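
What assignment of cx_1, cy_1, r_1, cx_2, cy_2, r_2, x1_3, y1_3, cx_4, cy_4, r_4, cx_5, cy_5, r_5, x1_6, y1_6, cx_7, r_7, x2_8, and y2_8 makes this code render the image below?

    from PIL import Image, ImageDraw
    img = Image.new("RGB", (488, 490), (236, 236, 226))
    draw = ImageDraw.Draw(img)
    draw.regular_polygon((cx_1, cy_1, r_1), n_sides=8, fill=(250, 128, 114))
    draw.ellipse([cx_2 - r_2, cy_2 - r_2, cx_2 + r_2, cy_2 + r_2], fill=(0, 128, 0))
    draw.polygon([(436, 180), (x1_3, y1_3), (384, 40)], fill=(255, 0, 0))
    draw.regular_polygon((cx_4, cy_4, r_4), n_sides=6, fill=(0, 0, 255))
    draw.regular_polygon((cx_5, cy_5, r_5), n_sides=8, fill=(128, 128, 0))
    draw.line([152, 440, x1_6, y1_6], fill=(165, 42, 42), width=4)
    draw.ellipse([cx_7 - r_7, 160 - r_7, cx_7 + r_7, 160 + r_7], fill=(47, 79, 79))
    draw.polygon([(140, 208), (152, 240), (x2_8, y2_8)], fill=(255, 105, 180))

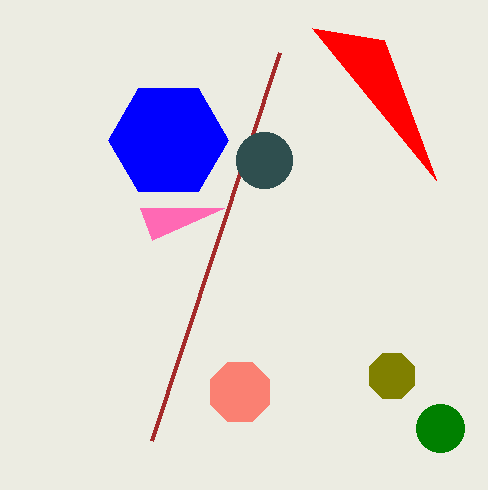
cx_1 = 240, cy_1 = 392, r_1 = 32, cx_2 = 440, cy_2 = 428, r_2 = 24, x1_3 = 312, y1_3 = 28, cx_4 = 168, cy_4 = 140, r_4 = 60, cx_5 = 392, cy_5 = 376, r_5 = 24, x1_6 = 280, y1_6 = 52, cx_7 = 264, r_7 = 28, x2_8 = 224, y2_8 = 208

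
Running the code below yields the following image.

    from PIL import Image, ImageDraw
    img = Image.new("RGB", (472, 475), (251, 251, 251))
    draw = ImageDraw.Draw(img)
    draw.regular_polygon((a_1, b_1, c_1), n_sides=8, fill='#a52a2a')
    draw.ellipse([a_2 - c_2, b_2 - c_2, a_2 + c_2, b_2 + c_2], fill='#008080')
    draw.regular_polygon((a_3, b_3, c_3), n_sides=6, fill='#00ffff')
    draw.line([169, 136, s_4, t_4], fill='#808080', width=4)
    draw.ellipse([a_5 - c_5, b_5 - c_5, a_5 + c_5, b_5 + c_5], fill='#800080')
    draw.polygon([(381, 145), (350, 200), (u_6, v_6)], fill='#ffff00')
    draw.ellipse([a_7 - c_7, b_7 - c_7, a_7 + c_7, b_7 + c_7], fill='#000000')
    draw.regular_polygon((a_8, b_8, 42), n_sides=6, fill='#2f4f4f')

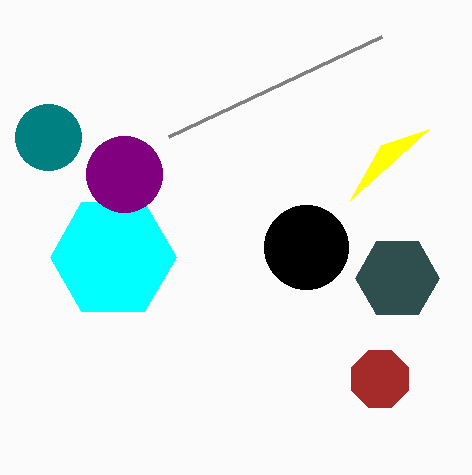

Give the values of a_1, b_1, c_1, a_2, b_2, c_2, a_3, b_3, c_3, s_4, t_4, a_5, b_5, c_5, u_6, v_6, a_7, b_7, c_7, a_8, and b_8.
a_1 = 380; b_1 = 379; c_1 = 31; a_2 = 48; b_2 = 137; c_2 = 33; a_3 = 113; b_3 = 257; c_3 = 63; s_4 = 382; t_4 = 36; a_5 = 124; b_5 = 174; c_5 = 38; u_6 = 429; v_6 = 129; a_7 = 306; b_7 = 247; c_7 = 42; a_8 = 397; b_8 = 278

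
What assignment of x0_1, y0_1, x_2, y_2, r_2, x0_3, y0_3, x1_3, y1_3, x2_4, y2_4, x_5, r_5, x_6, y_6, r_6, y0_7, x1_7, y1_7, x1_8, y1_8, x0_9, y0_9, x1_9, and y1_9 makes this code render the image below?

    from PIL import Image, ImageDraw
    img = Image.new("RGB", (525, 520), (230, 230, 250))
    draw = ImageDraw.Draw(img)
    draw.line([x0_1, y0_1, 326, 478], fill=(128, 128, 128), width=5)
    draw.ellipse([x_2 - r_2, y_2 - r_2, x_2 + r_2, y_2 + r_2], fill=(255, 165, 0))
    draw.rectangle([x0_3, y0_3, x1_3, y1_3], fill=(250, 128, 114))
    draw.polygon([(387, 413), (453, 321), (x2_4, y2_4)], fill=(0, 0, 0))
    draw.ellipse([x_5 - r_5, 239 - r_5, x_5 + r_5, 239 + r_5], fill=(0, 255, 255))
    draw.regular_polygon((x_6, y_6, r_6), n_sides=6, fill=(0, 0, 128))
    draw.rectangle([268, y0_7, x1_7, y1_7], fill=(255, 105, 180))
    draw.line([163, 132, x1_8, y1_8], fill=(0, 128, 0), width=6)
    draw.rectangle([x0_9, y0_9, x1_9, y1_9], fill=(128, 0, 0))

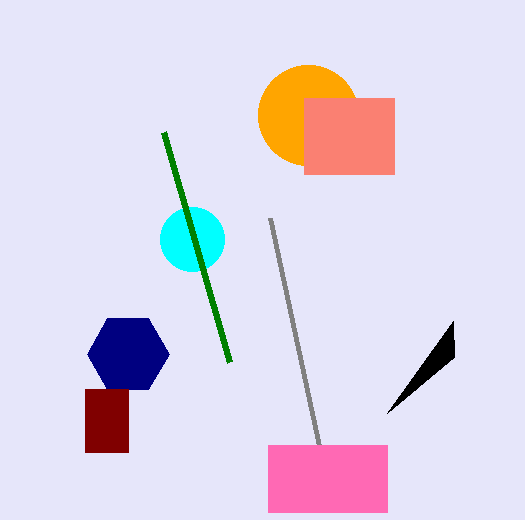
x0_1 = 270
y0_1 = 218
x_2 = 308
y_2 = 115
r_2 = 50
x0_3 = 304
y0_3 = 98
x1_3 = 394
y1_3 = 174
x2_4 = 454
y2_4 = 357
x_5 = 192
r_5 = 32
x_6 = 128
y_6 = 354
r_6 = 41
y0_7 = 445
x1_7 = 387
y1_7 = 512
x1_8 = 229
y1_8 = 362
x0_9 = 85
y0_9 = 389
x1_9 = 128
y1_9 = 452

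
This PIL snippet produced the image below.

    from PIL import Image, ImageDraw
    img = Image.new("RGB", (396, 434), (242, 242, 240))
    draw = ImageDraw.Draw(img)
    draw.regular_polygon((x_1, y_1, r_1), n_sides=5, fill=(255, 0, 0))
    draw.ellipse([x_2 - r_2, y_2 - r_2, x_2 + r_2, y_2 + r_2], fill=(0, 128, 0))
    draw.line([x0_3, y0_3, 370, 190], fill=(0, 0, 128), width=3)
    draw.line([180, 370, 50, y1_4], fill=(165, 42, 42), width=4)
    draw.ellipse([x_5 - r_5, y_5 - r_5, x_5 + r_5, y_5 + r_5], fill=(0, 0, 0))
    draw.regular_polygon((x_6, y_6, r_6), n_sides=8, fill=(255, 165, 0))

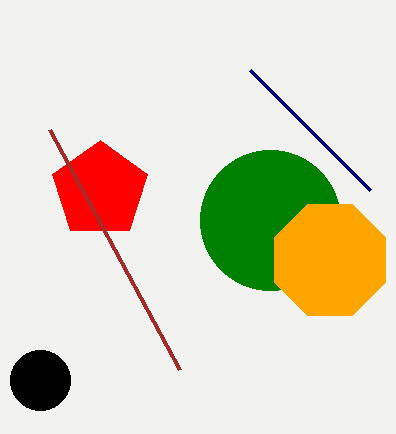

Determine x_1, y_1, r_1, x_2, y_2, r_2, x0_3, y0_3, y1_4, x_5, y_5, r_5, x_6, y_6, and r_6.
x_1 = 100
y_1 = 190
r_1 = 50
x_2 = 270
y_2 = 220
r_2 = 70
x0_3 = 250
y0_3 = 70
y1_4 = 130
x_5 = 40
y_5 = 380
r_5 = 30
x_6 = 330
y_6 = 260
r_6 = 60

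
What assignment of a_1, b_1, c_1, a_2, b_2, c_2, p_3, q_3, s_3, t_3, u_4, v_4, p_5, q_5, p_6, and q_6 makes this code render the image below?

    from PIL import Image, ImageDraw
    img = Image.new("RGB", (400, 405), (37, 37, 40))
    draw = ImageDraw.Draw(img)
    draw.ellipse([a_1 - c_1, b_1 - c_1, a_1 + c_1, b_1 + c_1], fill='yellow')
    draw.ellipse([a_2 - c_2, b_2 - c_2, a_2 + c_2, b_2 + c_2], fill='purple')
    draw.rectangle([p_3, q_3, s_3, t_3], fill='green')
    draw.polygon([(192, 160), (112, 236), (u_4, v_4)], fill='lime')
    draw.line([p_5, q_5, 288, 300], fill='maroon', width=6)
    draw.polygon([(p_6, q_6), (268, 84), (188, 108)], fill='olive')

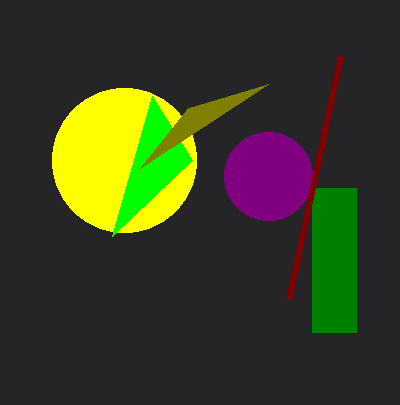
a_1 = 124, b_1 = 160, c_1 = 72, a_2 = 268, b_2 = 176, c_2 = 44, p_3 = 312, q_3 = 188, s_3 = 356, t_3 = 332, u_4 = 152, v_4 = 96, p_5 = 340, q_5 = 56, p_6 = 140, q_6 = 168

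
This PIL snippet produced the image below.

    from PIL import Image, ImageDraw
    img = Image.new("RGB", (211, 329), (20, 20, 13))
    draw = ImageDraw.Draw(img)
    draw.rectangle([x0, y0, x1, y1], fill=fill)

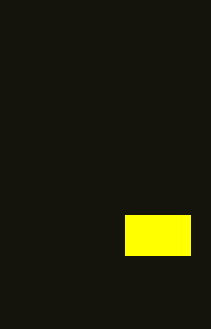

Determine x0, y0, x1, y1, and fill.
x0 = 125; y0 = 215; x1 = 190; y1 = 255; fill = 'yellow'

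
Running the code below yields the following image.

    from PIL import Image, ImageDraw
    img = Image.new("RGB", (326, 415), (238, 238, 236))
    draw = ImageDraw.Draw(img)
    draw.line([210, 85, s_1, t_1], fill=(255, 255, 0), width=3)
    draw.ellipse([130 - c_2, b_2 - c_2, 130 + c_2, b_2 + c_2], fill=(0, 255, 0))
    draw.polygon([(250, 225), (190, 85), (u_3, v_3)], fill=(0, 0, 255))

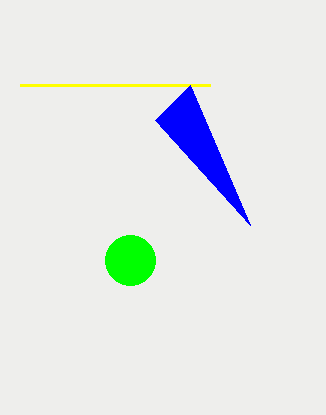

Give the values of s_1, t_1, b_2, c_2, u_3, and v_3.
s_1 = 20
t_1 = 85
b_2 = 260
c_2 = 25
u_3 = 155
v_3 = 120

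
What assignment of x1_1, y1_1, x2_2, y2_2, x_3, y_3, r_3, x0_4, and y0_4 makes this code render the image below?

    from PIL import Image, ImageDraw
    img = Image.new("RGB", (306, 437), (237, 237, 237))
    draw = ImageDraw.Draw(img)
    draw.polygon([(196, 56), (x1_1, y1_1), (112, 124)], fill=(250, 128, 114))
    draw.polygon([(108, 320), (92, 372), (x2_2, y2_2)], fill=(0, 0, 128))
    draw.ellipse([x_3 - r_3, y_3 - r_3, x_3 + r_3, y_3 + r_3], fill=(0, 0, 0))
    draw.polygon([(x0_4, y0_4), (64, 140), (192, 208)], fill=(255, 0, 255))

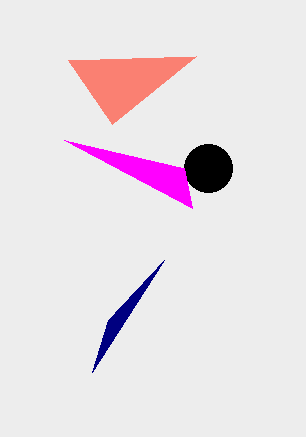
x1_1 = 68; y1_1 = 60; x2_2 = 164; y2_2 = 260; x_3 = 208; y_3 = 168; r_3 = 24; x0_4 = 184; y0_4 = 168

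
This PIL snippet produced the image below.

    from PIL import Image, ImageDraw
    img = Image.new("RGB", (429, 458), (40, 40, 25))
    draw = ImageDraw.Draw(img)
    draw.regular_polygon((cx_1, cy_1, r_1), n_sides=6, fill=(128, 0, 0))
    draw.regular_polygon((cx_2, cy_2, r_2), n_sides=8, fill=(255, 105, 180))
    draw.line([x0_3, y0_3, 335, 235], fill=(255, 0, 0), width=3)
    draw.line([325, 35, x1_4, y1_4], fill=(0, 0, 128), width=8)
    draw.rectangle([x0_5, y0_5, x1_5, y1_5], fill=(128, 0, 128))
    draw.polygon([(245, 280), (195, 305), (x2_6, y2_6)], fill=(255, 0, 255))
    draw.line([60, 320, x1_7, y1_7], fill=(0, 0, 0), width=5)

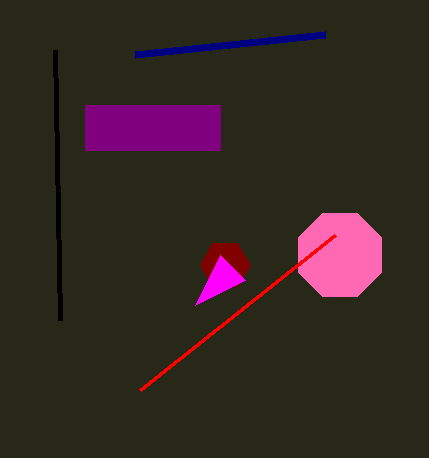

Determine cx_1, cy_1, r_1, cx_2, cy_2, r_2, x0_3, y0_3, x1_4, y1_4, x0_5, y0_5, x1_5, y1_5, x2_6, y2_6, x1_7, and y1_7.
cx_1 = 225
cy_1 = 265
r_1 = 25
cx_2 = 340
cy_2 = 255
r_2 = 45
x0_3 = 140
y0_3 = 390
x1_4 = 135
y1_4 = 55
x0_5 = 85
y0_5 = 105
x1_5 = 220
y1_5 = 150
x2_6 = 220
y2_6 = 255
x1_7 = 55
y1_7 = 50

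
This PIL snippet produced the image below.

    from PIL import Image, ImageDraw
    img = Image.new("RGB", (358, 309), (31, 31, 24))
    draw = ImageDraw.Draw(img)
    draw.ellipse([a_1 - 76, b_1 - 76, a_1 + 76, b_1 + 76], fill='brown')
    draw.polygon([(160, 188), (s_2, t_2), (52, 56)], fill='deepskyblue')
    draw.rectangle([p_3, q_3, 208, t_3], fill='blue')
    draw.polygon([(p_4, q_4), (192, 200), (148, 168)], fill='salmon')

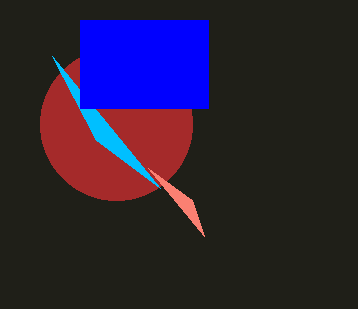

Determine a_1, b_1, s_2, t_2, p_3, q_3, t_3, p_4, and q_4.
a_1 = 116
b_1 = 124
s_2 = 96
t_2 = 140
p_3 = 80
q_3 = 20
t_3 = 108
p_4 = 204
q_4 = 236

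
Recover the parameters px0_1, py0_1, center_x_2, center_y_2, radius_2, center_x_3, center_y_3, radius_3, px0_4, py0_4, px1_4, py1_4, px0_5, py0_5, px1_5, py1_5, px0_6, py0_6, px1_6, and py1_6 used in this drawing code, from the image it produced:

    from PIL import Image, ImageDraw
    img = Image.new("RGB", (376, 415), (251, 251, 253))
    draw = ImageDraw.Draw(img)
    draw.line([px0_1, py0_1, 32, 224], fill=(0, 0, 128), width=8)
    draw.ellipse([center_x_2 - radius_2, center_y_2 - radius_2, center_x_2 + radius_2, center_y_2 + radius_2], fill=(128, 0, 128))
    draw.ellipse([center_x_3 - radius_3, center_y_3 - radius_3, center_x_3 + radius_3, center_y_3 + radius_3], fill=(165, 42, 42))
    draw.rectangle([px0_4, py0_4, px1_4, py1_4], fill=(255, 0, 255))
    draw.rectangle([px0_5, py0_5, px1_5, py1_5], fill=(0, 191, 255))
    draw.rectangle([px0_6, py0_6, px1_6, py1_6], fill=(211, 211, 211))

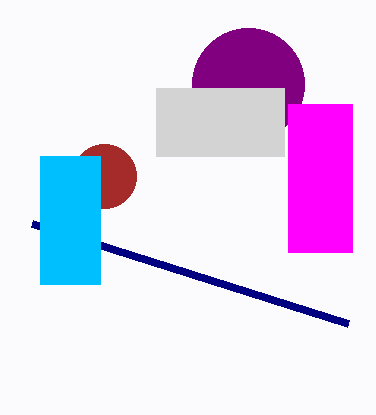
px0_1 = 348, py0_1 = 324, center_x_2 = 248, center_y_2 = 84, radius_2 = 56, center_x_3 = 104, center_y_3 = 176, radius_3 = 32, px0_4 = 288, py0_4 = 104, px1_4 = 352, py1_4 = 252, px0_5 = 40, py0_5 = 156, px1_5 = 100, py1_5 = 284, px0_6 = 156, py0_6 = 88, px1_6 = 284, py1_6 = 156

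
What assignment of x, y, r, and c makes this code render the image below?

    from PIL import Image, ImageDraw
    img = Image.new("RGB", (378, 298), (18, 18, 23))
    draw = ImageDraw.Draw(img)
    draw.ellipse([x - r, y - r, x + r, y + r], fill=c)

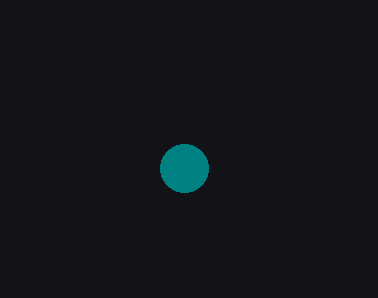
x = 184, y = 168, r = 24, c = 'teal'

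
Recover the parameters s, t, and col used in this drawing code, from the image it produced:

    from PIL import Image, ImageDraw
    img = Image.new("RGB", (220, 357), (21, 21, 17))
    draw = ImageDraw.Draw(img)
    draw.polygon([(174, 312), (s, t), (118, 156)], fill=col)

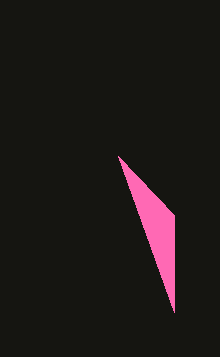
s = 174, t = 215, col = 'hotpink'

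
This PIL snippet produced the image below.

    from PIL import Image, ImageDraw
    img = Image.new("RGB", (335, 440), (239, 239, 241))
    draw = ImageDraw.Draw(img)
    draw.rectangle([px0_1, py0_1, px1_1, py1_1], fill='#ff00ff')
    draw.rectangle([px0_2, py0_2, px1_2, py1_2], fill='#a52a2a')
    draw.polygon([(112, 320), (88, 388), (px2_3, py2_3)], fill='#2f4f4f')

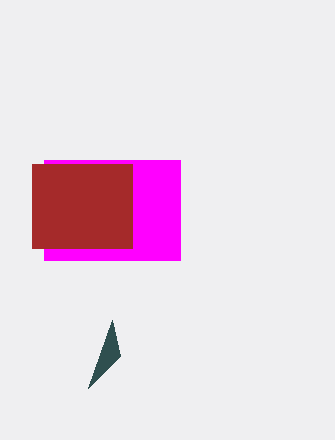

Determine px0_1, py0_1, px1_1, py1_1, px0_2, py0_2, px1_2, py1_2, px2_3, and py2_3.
px0_1 = 44, py0_1 = 160, px1_1 = 180, py1_1 = 260, px0_2 = 32, py0_2 = 164, px1_2 = 132, py1_2 = 248, px2_3 = 120, py2_3 = 356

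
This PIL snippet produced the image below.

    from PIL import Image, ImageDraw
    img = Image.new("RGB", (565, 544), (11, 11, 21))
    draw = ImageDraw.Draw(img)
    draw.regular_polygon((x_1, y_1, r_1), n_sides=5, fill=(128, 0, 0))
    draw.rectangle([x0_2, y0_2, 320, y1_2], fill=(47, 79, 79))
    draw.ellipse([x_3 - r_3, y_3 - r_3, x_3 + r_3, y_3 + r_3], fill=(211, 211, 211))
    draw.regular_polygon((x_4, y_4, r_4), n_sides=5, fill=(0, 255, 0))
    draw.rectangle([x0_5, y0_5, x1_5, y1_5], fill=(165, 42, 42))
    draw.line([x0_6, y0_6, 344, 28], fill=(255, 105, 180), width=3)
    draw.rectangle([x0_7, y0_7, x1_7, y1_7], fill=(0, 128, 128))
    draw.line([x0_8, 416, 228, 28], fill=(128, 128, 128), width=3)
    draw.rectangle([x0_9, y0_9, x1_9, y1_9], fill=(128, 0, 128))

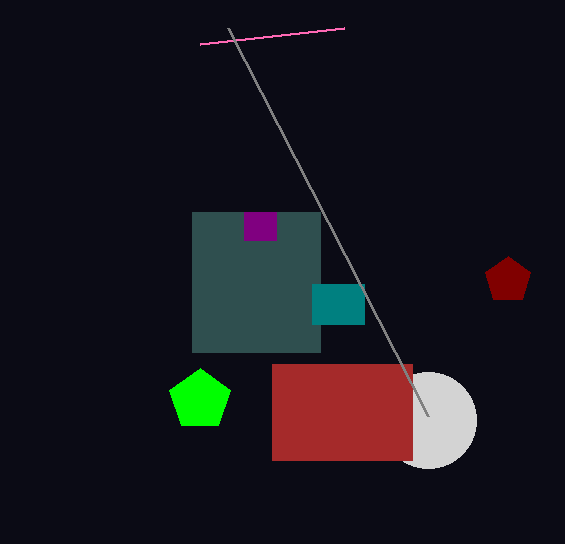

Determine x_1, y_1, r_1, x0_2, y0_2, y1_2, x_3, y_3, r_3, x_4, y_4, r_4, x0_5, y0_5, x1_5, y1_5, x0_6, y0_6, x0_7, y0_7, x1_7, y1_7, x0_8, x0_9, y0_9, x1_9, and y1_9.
x_1 = 508; y_1 = 280; r_1 = 24; x0_2 = 192; y0_2 = 212; y1_2 = 352; x_3 = 428; y_3 = 420; r_3 = 48; x_4 = 200; y_4 = 400; r_4 = 32; x0_5 = 272; y0_5 = 364; x1_5 = 412; y1_5 = 460; x0_6 = 200; y0_6 = 44; x0_7 = 312; y0_7 = 284; x1_7 = 364; y1_7 = 324; x0_8 = 428; x0_9 = 244; y0_9 = 212; x1_9 = 276; y1_9 = 240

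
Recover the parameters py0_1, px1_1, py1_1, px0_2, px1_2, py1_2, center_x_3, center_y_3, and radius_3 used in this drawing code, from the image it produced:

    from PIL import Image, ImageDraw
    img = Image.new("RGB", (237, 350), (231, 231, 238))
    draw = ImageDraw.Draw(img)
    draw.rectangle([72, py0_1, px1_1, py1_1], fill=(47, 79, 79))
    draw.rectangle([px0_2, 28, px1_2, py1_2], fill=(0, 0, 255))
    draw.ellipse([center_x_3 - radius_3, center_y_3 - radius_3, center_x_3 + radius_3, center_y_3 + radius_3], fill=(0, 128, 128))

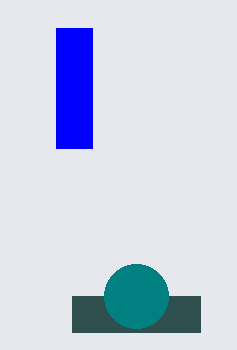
py0_1 = 296, px1_1 = 200, py1_1 = 332, px0_2 = 56, px1_2 = 92, py1_2 = 148, center_x_3 = 136, center_y_3 = 296, radius_3 = 32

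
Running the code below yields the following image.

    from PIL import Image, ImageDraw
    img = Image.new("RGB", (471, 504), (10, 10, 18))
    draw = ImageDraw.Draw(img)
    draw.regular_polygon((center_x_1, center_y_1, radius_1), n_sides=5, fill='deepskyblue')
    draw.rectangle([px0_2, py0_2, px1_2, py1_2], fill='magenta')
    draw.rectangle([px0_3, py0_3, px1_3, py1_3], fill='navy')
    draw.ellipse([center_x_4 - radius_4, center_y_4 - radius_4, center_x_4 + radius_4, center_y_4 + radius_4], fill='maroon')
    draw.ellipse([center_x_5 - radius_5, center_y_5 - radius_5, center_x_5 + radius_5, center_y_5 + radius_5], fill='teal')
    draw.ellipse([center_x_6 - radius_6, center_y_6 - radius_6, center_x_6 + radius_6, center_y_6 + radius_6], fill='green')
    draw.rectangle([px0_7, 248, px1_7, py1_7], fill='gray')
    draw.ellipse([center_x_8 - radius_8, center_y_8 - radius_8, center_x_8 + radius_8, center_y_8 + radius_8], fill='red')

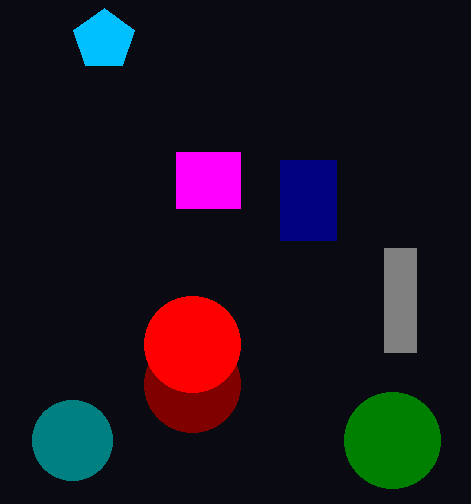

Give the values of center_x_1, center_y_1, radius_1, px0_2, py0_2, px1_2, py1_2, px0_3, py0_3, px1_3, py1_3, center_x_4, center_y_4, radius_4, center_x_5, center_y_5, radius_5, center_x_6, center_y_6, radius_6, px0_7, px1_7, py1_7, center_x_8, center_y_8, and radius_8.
center_x_1 = 104
center_y_1 = 40
radius_1 = 32
px0_2 = 176
py0_2 = 152
px1_2 = 240
py1_2 = 208
px0_3 = 280
py0_3 = 160
px1_3 = 336
py1_3 = 240
center_x_4 = 192
center_y_4 = 384
radius_4 = 48
center_x_5 = 72
center_y_5 = 440
radius_5 = 40
center_x_6 = 392
center_y_6 = 440
radius_6 = 48
px0_7 = 384
px1_7 = 416
py1_7 = 352
center_x_8 = 192
center_y_8 = 344
radius_8 = 48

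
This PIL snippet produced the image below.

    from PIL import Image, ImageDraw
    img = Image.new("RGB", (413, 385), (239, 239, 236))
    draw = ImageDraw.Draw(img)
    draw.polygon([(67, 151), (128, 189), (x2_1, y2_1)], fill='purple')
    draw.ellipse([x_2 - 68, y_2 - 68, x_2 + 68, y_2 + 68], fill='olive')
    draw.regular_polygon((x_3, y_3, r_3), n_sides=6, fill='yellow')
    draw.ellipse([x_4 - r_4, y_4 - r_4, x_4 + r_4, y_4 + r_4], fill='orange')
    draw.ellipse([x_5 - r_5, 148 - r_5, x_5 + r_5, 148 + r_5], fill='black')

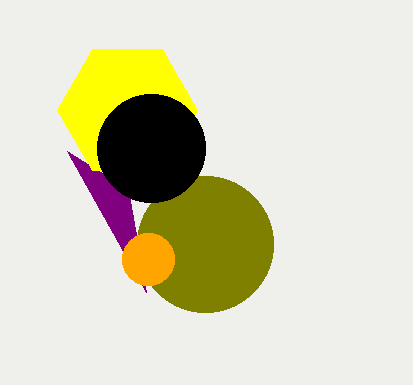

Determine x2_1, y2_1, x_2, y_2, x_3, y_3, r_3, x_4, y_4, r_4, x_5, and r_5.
x2_1 = 146
y2_1 = 292
x_2 = 205
y_2 = 244
x_3 = 127
y_3 = 110
r_3 = 70
x_4 = 148
y_4 = 259
r_4 = 26
x_5 = 151
r_5 = 54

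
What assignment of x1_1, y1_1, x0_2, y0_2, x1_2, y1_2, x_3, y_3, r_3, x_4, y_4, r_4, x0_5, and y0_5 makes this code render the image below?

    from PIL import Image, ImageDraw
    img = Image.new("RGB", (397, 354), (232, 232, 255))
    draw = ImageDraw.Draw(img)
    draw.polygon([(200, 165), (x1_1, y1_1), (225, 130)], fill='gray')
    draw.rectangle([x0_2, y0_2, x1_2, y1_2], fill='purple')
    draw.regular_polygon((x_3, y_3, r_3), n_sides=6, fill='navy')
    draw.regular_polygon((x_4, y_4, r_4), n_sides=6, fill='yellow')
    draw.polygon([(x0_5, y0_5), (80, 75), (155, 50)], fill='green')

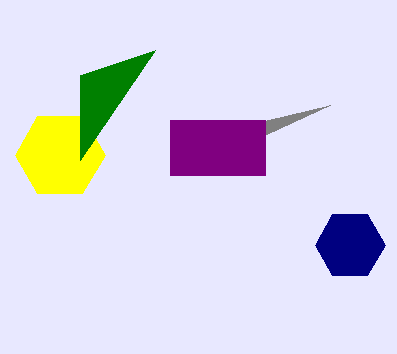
x1_1 = 330; y1_1 = 105; x0_2 = 170; y0_2 = 120; x1_2 = 265; y1_2 = 175; x_3 = 350; y_3 = 245; r_3 = 35; x_4 = 60; y_4 = 155; r_4 = 45; x0_5 = 80; y0_5 = 160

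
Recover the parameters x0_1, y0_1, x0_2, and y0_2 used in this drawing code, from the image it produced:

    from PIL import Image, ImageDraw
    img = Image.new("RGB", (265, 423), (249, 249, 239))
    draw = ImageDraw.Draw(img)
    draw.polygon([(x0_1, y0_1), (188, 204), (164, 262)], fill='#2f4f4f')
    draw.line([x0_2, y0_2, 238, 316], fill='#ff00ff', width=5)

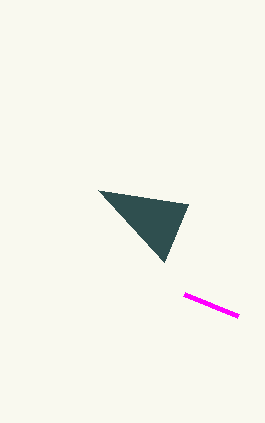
x0_1 = 98; y0_1 = 190; x0_2 = 184; y0_2 = 294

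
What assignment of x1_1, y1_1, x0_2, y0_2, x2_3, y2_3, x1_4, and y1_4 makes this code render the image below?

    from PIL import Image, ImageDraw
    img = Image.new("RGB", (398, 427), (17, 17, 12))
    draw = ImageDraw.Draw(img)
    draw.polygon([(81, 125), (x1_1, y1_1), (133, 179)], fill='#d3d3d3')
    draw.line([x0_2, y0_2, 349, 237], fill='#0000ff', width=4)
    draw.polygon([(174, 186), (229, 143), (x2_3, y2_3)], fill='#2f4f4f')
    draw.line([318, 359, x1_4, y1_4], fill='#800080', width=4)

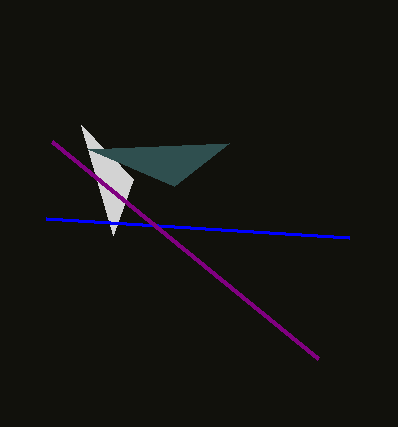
x1_1 = 113, y1_1 = 235, x0_2 = 46, y0_2 = 218, x2_3 = 88, y2_3 = 149, x1_4 = 52, y1_4 = 142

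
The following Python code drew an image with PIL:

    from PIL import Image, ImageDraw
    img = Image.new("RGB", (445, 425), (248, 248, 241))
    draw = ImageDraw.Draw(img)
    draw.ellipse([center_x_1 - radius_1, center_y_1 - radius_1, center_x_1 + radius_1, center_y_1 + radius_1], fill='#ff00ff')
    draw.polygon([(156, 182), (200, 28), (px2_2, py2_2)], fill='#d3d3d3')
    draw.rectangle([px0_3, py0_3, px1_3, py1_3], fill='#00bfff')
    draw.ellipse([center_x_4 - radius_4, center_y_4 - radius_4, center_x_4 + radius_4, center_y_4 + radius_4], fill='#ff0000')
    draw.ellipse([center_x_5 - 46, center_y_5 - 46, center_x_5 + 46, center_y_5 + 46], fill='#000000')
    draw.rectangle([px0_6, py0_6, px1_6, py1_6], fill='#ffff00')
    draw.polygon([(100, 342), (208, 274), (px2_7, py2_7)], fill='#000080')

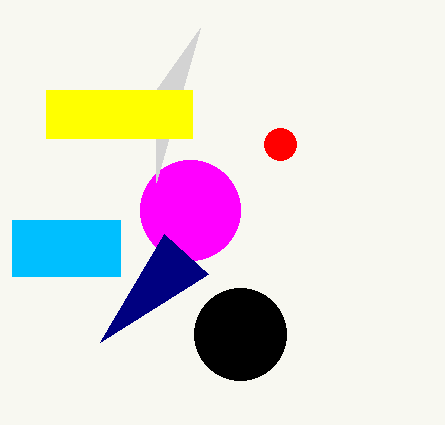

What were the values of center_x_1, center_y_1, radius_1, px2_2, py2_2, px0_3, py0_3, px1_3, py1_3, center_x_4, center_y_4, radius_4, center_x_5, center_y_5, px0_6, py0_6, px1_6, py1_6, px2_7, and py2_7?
center_x_1 = 190, center_y_1 = 210, radius_1 = 50, px2_2 = 156, py2_2 = 90, px0_3 = 12, py0_3 = 220, px1_3 = 120, py1_3 = 276, center_x_4 = 280, center_y_4 = 144, radius_4 = 16, center_x_5 = 240, center_y_5 = 334, px0_6 = 46, py0_6 = 90, px1_6 = 192, py1_6 = 138, px2_7 = 164, py2_7 = 234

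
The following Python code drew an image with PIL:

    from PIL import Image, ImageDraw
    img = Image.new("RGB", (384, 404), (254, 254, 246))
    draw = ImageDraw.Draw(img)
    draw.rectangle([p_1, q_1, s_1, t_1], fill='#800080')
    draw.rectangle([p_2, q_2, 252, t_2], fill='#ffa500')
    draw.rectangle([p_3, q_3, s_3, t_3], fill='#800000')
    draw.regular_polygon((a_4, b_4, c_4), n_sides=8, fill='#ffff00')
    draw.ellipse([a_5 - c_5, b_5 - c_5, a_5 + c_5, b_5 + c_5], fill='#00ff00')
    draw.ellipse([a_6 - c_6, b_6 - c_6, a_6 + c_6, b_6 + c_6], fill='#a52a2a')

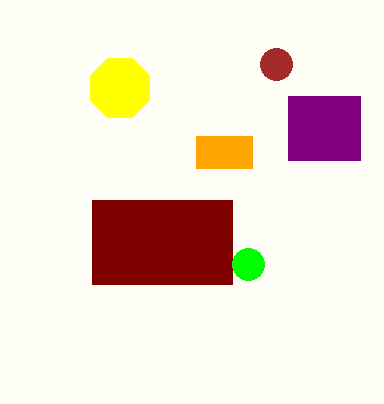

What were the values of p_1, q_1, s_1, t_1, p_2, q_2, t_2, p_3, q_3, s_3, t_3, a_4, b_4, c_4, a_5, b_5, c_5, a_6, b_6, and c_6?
p_1 = 288, q_1 = 96, s_1 = 360, t_1 = 160, p_2 = 196, q_2 = 136, t_2 = 168, p_3 = 92, q_3 = 200, s_3 = 232, t_3 = 284, a_4 = 120, b_4 = 88, c_4 = 32, a_5 = 248, b_5 = 264, c_5 = 16, a_6 = 276, b_6 = 64, c_6 = 16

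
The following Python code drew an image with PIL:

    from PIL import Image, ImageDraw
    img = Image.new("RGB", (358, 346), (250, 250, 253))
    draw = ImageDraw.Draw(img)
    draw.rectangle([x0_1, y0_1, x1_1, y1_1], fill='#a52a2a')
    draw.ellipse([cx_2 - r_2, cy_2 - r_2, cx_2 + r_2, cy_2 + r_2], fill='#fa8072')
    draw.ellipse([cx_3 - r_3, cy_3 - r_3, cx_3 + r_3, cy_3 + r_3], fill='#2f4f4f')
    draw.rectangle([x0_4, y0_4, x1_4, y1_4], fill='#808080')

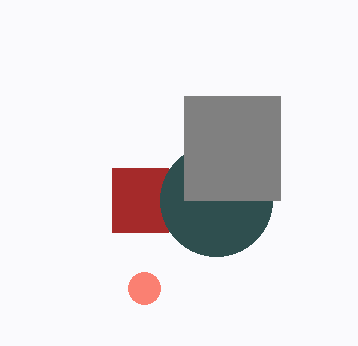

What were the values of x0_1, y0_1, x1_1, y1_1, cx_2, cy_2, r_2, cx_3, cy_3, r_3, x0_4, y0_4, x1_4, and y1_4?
x0_1 = 112; y0_1 = 168; x1_1 = 168; y1_1 = 232; cx_2 = 144; cy_2 = 288; r_2 = 16; cx_3 = 216; cy_3 = 200; r_3 = 56; x0_4 = 184; y0_4 = 96; x1_4 = 280; y1_4 = 200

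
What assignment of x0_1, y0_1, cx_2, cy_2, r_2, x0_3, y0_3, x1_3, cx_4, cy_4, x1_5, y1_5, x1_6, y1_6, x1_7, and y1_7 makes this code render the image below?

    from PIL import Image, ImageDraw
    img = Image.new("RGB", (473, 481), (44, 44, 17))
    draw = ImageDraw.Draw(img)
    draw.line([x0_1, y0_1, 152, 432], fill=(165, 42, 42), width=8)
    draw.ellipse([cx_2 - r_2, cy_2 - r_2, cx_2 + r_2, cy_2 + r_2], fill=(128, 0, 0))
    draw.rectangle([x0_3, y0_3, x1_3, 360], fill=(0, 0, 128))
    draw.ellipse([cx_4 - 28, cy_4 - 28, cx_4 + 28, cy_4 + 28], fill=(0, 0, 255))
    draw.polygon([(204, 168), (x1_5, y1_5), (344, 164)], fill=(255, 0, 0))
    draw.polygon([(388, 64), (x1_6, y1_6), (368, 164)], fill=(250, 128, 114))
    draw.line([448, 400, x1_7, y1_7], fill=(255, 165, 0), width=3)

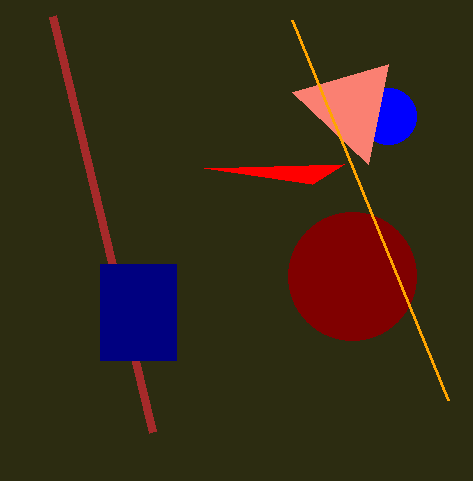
x0_1 = 52, y0_1 = 16, cx_2 = 352, cy_2 = 276, r_2 = 64, x0_3 = 100, y0_3 = 264, x1_3 = 176, cx_4 = 388, cy_4 = 116, x1_5 = 312, y1_5 = 184, x1_6 = 292, y1_6 = 92, x1_7 = 292, y1_7 = 20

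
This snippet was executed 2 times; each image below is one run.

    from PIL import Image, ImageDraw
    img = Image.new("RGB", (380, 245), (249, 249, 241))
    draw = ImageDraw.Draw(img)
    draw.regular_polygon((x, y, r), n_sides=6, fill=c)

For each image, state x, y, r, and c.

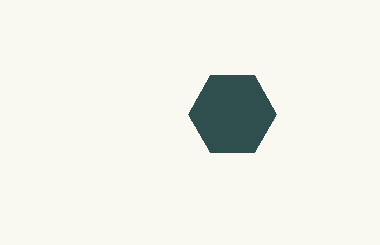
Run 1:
x = 232
y = 114
r = 44
c = 'darkslategray'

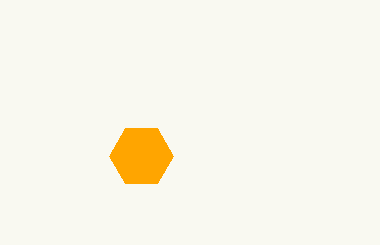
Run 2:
x = 141
y = 156
r = 32
c = 'orange'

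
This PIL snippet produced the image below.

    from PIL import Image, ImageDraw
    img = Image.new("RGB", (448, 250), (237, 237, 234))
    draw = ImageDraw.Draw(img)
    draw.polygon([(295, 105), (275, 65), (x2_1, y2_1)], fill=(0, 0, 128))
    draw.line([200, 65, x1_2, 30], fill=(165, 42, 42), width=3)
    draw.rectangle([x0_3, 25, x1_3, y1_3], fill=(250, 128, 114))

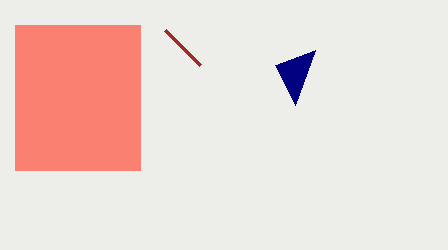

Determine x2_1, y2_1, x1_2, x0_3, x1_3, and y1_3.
x2_1 = 315; y2_1 = 50; x1_2 = 165; x0_3 = 15; x1_3 = 140; y1_3 = 170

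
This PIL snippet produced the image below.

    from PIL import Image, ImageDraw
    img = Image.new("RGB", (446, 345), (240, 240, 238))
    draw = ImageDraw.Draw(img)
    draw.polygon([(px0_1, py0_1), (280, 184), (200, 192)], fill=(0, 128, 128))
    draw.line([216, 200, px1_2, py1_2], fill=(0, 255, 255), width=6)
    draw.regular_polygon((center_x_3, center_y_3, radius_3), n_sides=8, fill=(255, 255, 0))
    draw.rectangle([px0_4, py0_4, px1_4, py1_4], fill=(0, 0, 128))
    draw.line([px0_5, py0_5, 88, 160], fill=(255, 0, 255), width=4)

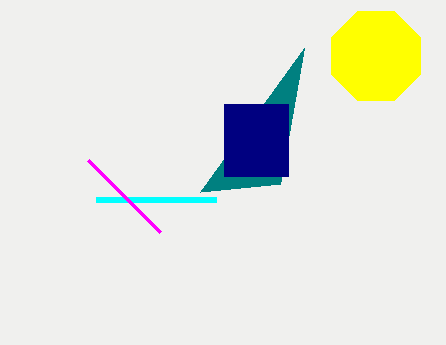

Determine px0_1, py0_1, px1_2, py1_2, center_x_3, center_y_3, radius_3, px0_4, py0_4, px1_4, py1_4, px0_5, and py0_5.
px0_1 = 304
py0_1 = 48
px1_2 = 96
py1_2 = 200
center_x_3 = 376
center_y_3 = 56
radius_3 = 48
px0_4 = 224
py0_4 = 104
px1_4 = 288
py1_4 = 176
px0_5 = 160
py0_5 = 232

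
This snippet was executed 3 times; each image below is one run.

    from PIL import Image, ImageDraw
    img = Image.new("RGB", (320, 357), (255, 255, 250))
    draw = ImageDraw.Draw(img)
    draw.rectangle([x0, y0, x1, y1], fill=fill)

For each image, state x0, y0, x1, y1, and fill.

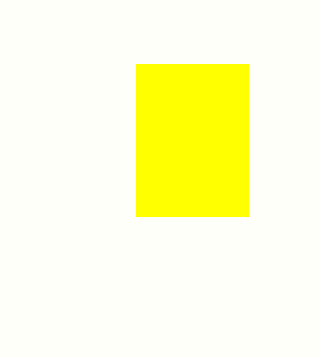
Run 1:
x0 = 136
y0 = 64
x1 = 248
y1 = 216
fill = 'yellow'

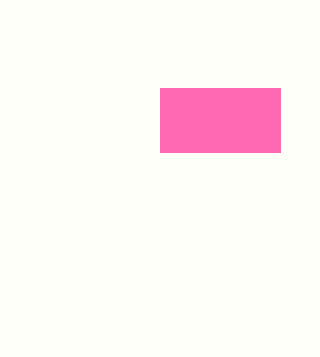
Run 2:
x0 = 160
y0 = 88
x1 = 280
y1 = 152
fill = 'hotpink'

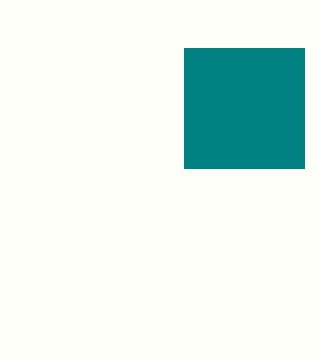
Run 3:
x0 = 184; y0 = 48; x1 = 304; y1 = 168; fill = 'teal'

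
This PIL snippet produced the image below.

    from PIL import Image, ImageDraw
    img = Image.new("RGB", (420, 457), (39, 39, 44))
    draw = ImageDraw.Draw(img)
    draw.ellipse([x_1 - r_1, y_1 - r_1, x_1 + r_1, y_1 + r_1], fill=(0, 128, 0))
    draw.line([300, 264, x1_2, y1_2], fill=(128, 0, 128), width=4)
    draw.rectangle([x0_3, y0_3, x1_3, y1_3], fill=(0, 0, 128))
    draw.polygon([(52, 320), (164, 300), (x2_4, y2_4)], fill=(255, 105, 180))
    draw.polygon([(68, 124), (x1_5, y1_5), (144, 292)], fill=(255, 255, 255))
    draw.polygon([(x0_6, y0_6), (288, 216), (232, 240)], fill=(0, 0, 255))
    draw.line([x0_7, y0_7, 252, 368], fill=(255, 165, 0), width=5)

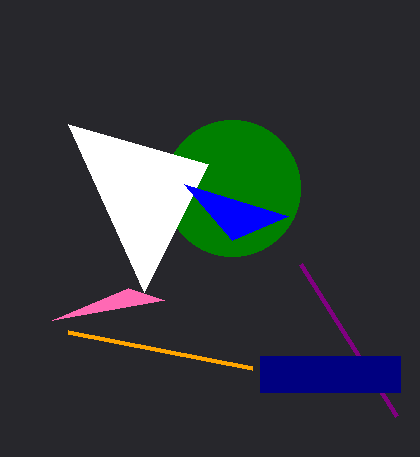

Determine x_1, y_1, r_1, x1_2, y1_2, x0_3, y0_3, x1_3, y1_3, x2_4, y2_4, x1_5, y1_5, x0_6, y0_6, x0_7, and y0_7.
x_1 = 232, y_1 = 188, r_1 = 68, x1_2 = 396, y1_2 = 416, x0_3 = 260, y0_3 = 356, x1_3 = 400, y1_3 = 392, x2_4 = 128, y2_4 = 288, x1_5 = 208, y1_5 = 164, x0_6 = 184, y0_6 = 184, x0_7 = 68, y0_7 = 332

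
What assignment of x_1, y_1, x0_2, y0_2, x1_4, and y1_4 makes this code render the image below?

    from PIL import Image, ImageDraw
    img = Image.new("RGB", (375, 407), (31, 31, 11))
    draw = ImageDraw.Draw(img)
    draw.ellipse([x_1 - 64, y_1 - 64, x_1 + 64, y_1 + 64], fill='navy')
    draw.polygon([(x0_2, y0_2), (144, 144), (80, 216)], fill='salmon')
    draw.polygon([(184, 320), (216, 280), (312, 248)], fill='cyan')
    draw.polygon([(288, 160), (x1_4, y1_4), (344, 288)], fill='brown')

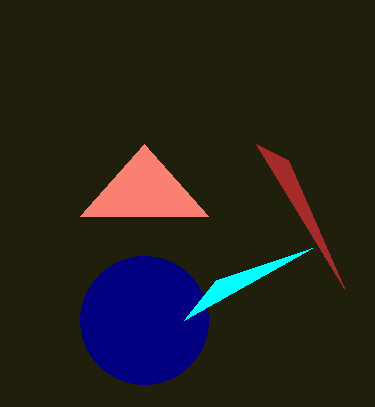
x_1 = 144; y_1 = 320; x0_2 = 208; y0_2 = 216; x1_4 = 256; y1_4 = 144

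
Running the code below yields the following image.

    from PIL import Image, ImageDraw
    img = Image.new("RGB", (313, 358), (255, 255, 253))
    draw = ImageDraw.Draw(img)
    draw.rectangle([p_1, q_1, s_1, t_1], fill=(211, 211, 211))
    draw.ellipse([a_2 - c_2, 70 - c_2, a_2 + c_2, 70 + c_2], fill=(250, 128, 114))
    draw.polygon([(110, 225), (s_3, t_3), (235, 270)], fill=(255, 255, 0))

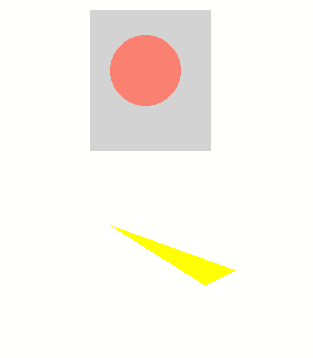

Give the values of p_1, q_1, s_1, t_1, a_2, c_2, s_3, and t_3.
p_1 = 90; q_1 = 10; s_1 = 210; t_1 = 150; a_2 = 145; c_2 = 35; s_3 = 205; t_3 = 285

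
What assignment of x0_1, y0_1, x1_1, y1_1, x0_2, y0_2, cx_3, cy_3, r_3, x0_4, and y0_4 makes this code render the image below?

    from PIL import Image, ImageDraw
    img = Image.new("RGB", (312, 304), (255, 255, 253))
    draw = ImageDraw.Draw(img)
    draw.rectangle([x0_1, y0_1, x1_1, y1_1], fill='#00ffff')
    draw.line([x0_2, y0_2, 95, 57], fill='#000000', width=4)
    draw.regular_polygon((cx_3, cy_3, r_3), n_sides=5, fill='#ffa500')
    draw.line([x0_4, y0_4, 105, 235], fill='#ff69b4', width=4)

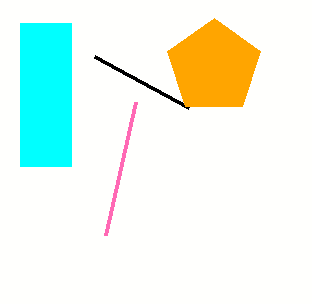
x0_1 = 20; y0_1 = 23; x1_1 = 71; y1_1 = 166; x0_2 = 189; y0_2 = 108; cx_3 = 214; cy_3 = 67; r_3 = 49; x0_4 = 135; y0_4 = 102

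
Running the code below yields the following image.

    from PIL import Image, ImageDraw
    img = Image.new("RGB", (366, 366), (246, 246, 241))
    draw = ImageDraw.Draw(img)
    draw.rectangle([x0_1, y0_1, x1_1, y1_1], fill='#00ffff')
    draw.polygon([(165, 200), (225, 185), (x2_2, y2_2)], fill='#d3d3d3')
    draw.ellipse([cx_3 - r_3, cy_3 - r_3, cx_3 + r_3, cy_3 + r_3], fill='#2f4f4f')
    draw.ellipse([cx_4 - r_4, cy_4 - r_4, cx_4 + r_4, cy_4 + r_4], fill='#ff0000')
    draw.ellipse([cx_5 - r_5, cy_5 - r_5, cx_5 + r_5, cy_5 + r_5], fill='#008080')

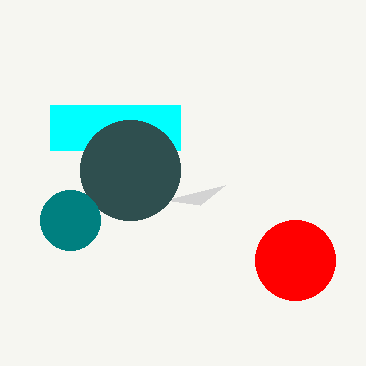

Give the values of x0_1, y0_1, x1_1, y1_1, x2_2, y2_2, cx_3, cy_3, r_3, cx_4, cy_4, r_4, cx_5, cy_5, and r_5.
x0_1 = 50, y0_1 = 105, x1_1 = 180, y1_1 = 150, x2_2 = 200, y2_2 = 205, cx_3 = 130, cy_3 = 170, r_3 = 50, cx_4 = 295, cy_4 = 260, r_4 = 40, cx_5 = 70, cy_5 = 220, r_5 = 30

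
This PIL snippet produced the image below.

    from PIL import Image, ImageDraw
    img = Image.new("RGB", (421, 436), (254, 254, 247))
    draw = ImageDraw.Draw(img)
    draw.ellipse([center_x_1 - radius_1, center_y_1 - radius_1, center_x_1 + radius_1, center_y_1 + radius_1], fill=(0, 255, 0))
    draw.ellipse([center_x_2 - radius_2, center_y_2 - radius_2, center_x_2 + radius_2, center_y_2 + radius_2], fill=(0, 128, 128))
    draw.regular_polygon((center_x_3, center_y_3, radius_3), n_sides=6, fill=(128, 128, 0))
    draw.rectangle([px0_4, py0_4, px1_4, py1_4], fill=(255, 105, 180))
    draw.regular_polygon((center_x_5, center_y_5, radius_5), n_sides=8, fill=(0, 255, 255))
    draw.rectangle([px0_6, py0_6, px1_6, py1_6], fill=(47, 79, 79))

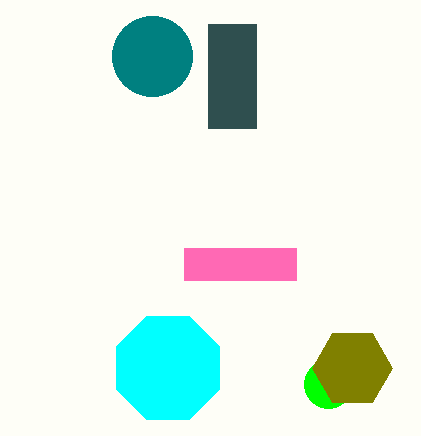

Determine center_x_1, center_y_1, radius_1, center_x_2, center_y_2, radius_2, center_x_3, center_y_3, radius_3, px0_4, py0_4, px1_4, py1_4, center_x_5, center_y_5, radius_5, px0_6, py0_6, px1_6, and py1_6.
center_x_1 = 328, center_y_1 = 384, radius_1 = 24, center_x_2 = 152, center_y_2 = 56, radius_2 = 40, center_x_3 = 352, center_y_3 = 368, radius_3 = 40, px0_4 = 184, py0_4 = 248, px1_4 = 296, py1_4 = 280, center_x_5 = 168, center_y_5 = 368, radius_5 = 56, px0_6 = 208, py0_6 = 24, px1_6 = 256, py1_6 = 128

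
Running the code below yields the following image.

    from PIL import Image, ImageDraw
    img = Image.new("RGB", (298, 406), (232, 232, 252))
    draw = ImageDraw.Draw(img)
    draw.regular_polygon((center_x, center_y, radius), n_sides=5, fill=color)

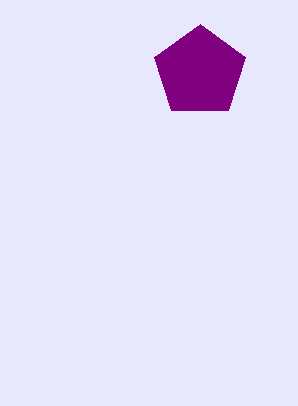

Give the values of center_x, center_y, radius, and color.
center_x = 200; center_y = 72; radius = 48; color = 'purple'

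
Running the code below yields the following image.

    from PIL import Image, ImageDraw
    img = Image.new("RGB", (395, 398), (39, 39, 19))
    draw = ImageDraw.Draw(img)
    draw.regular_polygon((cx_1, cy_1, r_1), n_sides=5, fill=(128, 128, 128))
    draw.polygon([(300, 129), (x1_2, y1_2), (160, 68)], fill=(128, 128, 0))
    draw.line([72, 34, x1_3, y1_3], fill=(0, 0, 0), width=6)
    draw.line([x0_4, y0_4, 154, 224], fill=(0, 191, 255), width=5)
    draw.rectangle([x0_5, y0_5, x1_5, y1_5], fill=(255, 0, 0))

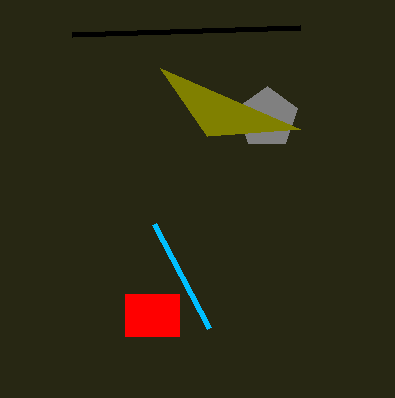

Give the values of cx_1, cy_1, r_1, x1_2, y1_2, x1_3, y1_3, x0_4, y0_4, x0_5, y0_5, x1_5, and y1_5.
cx_1 = 267
cy_1 = 118
r_1 = 32
x1_2 = 207
y1_2 = 136
x1_3 = 300
y1_3 = 27
x0_4 = 209
y0_4 = 328
x0_5 = 125
y0_5 = 294
x1_5 = 179
y1_5 = 336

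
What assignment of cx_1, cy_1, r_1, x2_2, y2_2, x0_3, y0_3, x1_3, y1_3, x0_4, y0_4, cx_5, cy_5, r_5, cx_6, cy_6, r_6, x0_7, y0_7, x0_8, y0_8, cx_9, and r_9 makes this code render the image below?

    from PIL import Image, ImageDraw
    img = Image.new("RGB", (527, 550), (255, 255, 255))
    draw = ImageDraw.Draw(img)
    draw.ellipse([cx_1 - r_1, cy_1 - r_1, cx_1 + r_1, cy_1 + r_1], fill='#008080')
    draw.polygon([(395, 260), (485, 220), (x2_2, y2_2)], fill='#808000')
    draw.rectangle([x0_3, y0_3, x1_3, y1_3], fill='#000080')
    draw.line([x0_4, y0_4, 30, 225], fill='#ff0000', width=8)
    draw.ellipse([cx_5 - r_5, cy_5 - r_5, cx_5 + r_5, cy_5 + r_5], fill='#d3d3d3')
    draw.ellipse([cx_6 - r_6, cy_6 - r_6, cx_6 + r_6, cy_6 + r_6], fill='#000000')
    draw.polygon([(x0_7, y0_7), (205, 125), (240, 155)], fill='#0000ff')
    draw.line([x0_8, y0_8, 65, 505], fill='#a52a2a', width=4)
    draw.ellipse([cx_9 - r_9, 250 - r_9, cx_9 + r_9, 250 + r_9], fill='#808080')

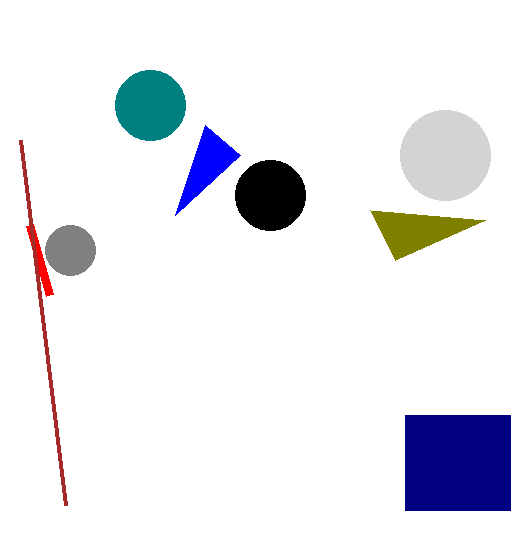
cx_1 = 150, cy_1 = 105, r_1 = 35, x2_2 = 370, y2_2 = 210, x0_3 = 405, y0_3 = 415, x1_3 = 510, y1_3 = 510, x0_4 = 50, y0_4 = 295, cx_5 = 445, cy_5 = 155, r_5 = 45, cx_6 = 270, cy_6 = 195, r_6 = 35, x0_7 = 175, y0_7 = 215, x0_8 = 20, y0_8 = 140, cx_9 = 70, r_9 = 25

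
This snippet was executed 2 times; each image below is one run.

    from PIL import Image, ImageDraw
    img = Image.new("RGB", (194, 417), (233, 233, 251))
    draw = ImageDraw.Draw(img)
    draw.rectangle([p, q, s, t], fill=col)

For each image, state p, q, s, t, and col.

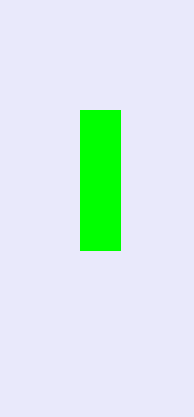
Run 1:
p = 80
q = 110
s = 120
t = 250
col = 'lime'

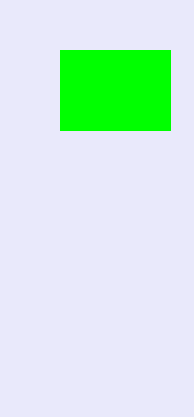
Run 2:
p = 60; q = 50; s = 170; t = 130; col = 'lime'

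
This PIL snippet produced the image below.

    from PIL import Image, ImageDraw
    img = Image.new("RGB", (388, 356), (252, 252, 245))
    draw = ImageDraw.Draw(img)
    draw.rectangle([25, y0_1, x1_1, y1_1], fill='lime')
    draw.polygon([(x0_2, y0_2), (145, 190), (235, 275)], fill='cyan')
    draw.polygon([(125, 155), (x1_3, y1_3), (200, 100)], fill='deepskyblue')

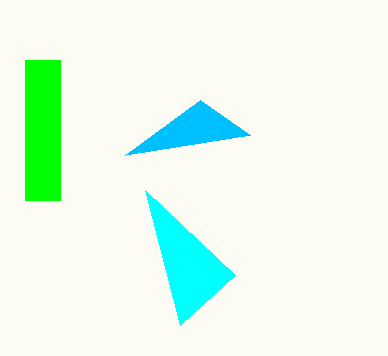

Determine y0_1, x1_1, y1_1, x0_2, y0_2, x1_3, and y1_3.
y0_1 = 60; x1_1 = 60; y1_1 = 200; x0_2 = 180; y0_2 = 325; x1_3 = 250; y1_3 = 135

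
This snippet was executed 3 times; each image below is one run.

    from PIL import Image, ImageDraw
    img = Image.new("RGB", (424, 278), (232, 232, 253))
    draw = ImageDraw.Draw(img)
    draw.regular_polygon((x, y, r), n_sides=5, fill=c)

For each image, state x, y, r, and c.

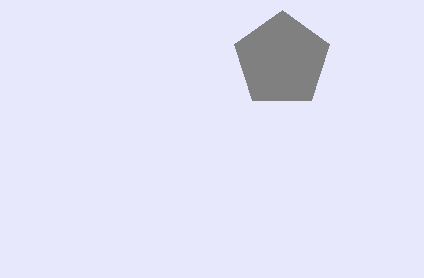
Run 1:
x = 282; y = 60; r = 50; c = 'gray'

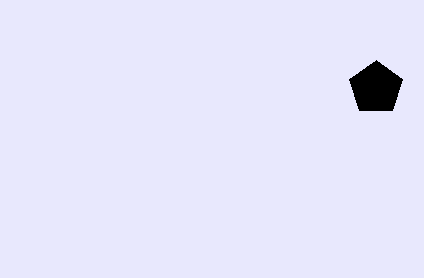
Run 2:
x = 376; y = 88; r = 28; c = 'black'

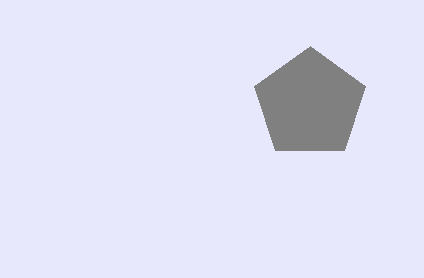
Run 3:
x = 310
y = 104
r = 58
c = 'gray'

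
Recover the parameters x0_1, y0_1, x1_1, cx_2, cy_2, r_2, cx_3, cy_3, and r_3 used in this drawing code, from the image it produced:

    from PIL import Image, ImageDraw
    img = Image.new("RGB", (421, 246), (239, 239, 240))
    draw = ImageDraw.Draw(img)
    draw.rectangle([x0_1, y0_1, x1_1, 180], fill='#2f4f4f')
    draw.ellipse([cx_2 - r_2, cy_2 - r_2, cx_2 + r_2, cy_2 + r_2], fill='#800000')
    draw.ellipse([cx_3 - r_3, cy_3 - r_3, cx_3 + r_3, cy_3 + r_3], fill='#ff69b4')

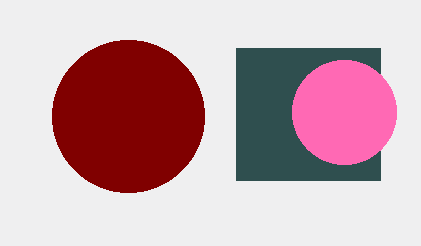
x0_1 = 236
y0_1 = 48
x1_1 = 380
cx_2 = 128
cy_2 = 116
r_2 = 76
cx_3 = 344
cy_3 = 112
r_3 = 52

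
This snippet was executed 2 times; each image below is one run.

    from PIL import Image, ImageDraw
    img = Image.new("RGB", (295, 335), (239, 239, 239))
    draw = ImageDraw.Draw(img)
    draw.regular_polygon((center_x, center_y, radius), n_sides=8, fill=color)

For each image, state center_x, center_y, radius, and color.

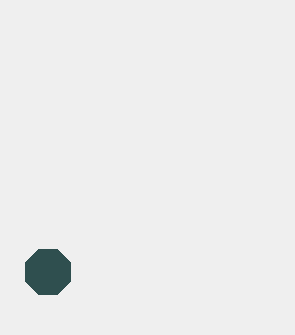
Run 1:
center_x = 48; center_y = 272; radius = 24; color = 'darkslategray'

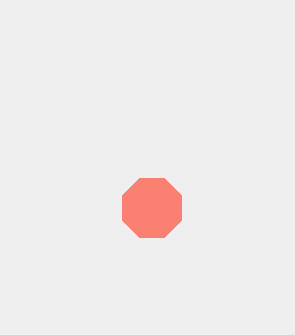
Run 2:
center_x = 152; center_y = 208; radius = 32; color = 'salmon'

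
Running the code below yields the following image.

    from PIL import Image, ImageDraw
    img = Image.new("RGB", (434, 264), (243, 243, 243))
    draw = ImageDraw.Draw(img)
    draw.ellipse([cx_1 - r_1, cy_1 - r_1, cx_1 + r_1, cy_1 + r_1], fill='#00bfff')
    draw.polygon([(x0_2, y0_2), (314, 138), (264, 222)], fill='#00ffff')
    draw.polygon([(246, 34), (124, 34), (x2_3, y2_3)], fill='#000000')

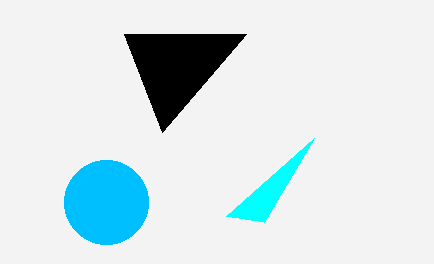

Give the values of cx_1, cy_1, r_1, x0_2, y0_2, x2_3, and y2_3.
cx_1 = 106
cy_1 = 202
r_1 = 42
x0_2 = 226
y0_2 = 216
x2_3 = 162
y2_3 = 132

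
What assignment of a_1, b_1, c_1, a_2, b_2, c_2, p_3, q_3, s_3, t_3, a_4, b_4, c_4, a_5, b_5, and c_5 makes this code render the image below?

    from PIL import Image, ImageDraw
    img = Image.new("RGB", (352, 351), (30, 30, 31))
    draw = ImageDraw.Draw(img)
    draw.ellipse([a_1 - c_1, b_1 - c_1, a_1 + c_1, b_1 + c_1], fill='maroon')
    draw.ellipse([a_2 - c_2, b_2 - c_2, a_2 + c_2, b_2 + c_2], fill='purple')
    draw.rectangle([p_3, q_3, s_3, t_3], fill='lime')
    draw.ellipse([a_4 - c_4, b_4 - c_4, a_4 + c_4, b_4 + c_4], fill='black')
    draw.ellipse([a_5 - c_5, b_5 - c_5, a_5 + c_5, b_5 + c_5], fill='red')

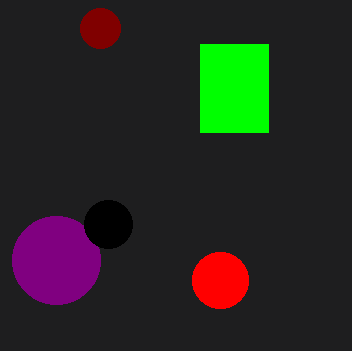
a_1 = 100, b_1 = 28, c_1 = 20, a_2 = 56, b_2 = 260, c_2 = 44, p_3 = 200, q_3 = 44, s_3 = 268, t_3 = 132, a_4 = 108, b_4 = 224, c_4 = 24, a_5 = 220, b_5 = 280, c_5 = 28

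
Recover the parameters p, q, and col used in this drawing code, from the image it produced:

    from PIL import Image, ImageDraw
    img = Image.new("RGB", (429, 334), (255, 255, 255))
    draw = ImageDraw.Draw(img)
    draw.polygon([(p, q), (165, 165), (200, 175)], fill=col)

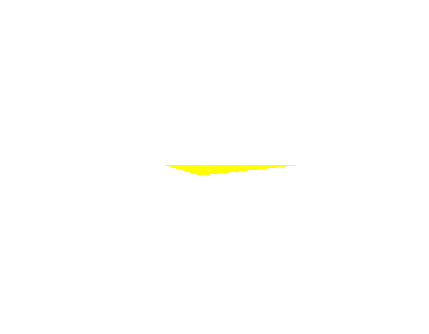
p = 295
q = 165
col = 'yellow'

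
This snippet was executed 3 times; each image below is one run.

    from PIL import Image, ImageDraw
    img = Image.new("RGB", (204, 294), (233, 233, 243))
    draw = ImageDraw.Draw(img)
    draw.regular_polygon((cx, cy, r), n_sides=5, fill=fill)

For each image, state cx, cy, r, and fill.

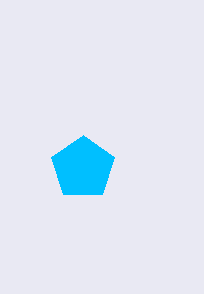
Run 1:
cx = 83, cy = 168, r = 33, fill = 'deepskyblue'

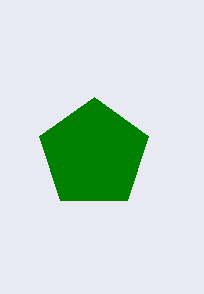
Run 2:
cx = 94, cy = 154, r = 57, fill = 'green'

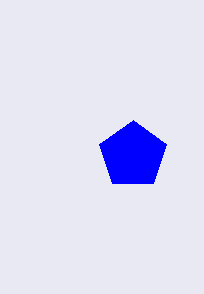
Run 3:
cx = 133; cy = 155; r = 35; fill = 'blue'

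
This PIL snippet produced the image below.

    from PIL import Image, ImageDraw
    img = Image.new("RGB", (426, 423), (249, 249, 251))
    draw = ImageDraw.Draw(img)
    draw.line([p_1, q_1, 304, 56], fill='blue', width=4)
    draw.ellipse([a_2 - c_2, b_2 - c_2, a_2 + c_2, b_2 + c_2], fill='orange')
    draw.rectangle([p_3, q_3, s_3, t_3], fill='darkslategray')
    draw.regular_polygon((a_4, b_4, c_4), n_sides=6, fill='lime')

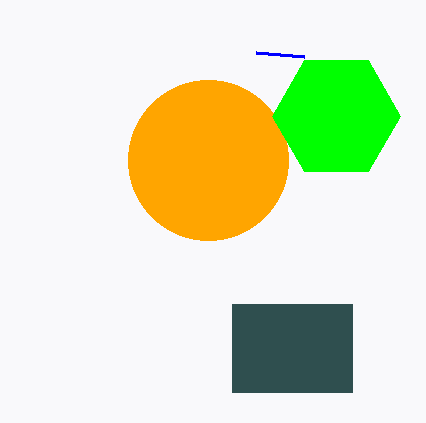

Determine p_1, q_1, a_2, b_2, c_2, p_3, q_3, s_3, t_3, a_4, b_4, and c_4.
p_1 = 256
q_1 = 52
a_2 = 208
b_2 = 160
c_2 = 80
p_3 = 232
q_3 = 304
s_3 = 352
t_3 = 392
a_4 = 336
b_4 = 116
c_4 = 64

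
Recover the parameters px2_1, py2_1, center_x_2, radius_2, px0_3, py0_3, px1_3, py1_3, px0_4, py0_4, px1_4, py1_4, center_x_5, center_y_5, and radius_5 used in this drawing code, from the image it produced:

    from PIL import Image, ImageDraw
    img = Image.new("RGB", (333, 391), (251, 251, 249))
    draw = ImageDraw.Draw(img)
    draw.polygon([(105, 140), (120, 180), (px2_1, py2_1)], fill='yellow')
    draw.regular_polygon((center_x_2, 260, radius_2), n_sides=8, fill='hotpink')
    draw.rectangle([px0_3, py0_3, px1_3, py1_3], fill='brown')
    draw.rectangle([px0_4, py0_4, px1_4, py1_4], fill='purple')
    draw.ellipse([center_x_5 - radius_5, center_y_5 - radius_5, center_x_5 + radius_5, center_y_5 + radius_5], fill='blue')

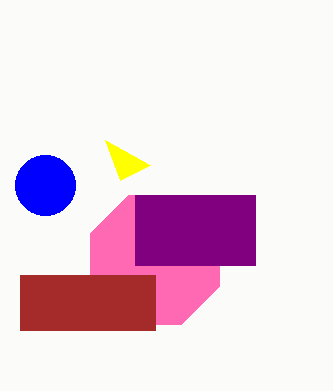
px2_1 = 150, py2_1 = 165, center_x_2 = 155, radius_2 = 70, px0_3 = 20, py0_3 = 275, px1_3 = 155, py1_3 = 330, px0_4 = 135, py0_4 = 195, px1_4 = 255, py1_4 = 265, center_x_5 = 45, center_y_5 = 185, radius_5 = 30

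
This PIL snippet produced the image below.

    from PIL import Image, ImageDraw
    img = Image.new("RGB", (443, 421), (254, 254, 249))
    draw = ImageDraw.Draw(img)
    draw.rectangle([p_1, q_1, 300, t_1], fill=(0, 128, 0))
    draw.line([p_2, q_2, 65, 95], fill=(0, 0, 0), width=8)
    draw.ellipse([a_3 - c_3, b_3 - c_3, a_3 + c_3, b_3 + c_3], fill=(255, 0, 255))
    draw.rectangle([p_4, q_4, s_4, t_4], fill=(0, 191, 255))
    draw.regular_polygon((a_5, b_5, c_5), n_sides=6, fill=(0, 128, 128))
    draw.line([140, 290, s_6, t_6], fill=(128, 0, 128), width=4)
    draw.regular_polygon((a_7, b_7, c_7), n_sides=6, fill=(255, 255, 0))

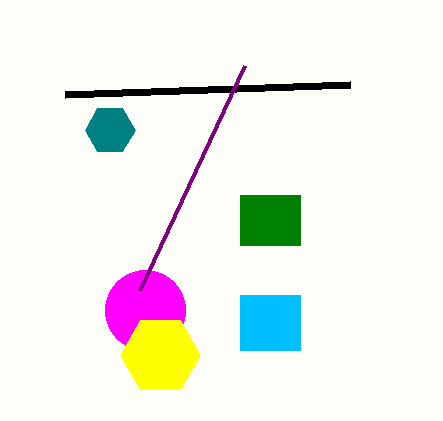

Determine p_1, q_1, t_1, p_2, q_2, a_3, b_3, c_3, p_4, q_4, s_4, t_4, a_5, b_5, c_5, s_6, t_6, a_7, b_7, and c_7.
p_1 = 240
q_1 = 195
t_1 = 245
p_2 = 350
q_2 = 85
a_3 = 145
b_3 = 310
c_3 = 40
p_4 = 240
q_4 = 295
s_4 = 300
t_4 = 350
a_5 = 110
b_5 = 130
c_5 = 25
s_6 = 245
t_6 = 65
a_7 = 160
b_7 = 355
c_7 = 40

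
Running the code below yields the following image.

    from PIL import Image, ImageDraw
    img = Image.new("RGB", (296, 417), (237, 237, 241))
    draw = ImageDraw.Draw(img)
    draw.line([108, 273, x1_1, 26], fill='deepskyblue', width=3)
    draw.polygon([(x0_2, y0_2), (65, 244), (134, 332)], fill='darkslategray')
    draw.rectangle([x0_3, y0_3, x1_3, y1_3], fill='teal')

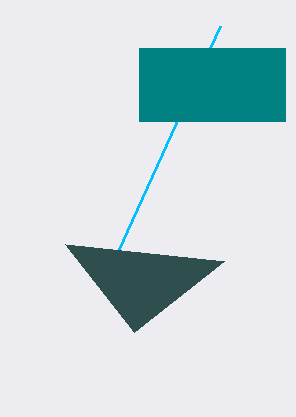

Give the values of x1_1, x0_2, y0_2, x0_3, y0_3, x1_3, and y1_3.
x1_1 = 220
x0_2 = 224
y0_2 = 261
x0_3 = 139
y0_3 = 48
x1_3 = 285
y1_3 = 121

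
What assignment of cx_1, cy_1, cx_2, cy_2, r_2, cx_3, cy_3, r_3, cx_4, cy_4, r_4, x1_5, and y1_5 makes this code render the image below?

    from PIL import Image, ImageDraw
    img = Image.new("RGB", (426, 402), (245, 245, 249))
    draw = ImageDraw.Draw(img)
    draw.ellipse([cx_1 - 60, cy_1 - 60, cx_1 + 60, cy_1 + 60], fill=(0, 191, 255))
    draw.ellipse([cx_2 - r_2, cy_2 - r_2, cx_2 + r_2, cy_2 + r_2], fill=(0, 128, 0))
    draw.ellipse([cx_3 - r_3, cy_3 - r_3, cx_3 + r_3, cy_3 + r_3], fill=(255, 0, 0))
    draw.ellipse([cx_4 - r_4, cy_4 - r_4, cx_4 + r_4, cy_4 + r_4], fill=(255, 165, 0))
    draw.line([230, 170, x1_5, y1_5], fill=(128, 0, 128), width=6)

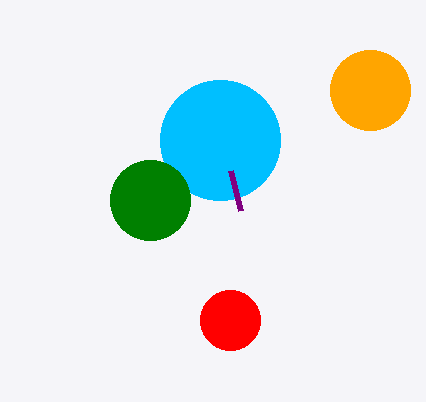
cx_1 = 220
cy_1 = 140
cx_2 = 150
cy_2 = 200
r_2 = 40
cx_3 = 230
cy_3 = 320
r_3 = 30
cx_4 = 370
cy_4 = 90
r_4 = 40
x1_5 = 240
y1_5 = 210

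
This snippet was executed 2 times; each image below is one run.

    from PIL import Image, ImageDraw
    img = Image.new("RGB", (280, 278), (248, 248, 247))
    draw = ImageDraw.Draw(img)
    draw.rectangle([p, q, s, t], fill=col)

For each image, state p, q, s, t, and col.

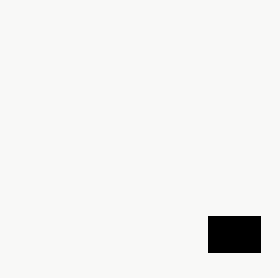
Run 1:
p = 208; q = 216; s = 260; t = 252; col = 'black'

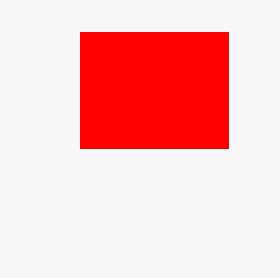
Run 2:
p = 80
q = 32
s = 228
t = 148
col = 'red'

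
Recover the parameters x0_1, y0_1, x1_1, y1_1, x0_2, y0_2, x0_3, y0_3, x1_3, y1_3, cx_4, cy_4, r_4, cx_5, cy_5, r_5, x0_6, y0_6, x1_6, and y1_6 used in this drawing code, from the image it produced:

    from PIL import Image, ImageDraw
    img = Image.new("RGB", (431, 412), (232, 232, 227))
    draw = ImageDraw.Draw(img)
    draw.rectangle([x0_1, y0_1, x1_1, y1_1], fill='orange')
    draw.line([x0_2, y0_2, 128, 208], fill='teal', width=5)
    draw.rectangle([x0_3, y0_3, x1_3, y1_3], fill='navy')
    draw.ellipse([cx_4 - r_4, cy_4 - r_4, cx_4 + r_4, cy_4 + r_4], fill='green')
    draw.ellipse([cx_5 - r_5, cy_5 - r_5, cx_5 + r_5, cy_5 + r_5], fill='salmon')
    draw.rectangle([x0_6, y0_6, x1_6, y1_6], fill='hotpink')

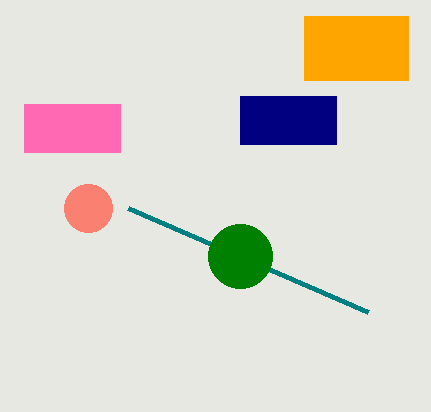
x0_1 = 304
y0_1 = 16
x1_1 = 408
y1_1 = 80
x0_2 = 368
y0_2 = 312
x0_3 = 240
y0_3 = 96
x1_3 = 336
y1_3 = 144
cx_4 = 240
cy_4 = 256
r_4 = 32
cx_5 = 88
cy_5 = 208
r_5 = 24
x0_6 = 24
y0_6 = 104
x1_6 = 120
y1_6 = 152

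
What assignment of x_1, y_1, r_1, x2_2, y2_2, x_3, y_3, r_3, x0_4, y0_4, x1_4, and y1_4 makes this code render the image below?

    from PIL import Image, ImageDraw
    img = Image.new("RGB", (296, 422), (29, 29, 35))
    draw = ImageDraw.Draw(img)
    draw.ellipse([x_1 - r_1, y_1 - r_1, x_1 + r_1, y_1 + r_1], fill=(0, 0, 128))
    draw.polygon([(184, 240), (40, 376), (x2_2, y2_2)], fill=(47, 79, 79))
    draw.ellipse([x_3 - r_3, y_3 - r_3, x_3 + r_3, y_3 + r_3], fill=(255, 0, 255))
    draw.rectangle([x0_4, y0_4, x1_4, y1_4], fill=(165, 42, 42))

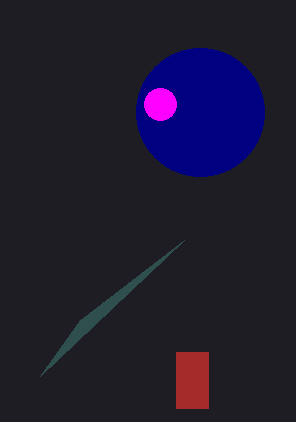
x_1 = 200; y_1 = 112; r_1 = 64; x2_2 = 80; y2_2 = 320; x_3 = 160; y_3 = 104; r_3 = 16; x0_4 = 176; y0_4 = 352; x1_4 = 208; y1_4 = 408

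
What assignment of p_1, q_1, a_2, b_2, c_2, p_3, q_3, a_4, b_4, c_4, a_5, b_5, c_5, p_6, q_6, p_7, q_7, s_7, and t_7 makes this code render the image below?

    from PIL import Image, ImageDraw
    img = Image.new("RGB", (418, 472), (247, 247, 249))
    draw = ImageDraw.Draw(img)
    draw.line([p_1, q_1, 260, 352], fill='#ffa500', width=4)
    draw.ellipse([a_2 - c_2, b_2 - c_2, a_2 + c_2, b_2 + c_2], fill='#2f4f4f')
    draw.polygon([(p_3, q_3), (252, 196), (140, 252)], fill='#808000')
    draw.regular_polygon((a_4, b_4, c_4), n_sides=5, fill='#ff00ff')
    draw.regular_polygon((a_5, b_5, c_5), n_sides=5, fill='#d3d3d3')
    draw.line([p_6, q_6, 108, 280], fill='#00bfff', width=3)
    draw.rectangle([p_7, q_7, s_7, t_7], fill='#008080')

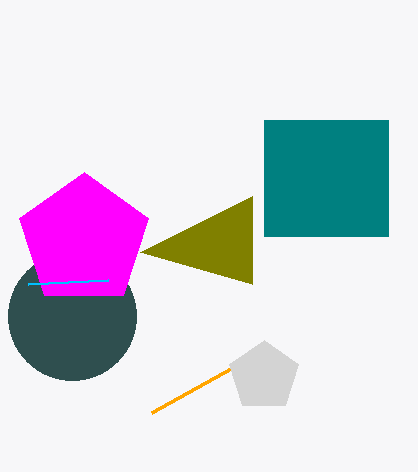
p_1 = 152; q_1 = 412; a_2 = 72; b_2 = 316; c_2 = 64; p_3 = 252; q_3 = 284; a_4 = 84; b_4 = 240; c_4 = 68; a_5 = 264; b_5 = 376; c_5 = 36; p_6 = 28; q_6 = 284; p_7 = 264; q_7 = 120; s_7 = 388; t_7 = 236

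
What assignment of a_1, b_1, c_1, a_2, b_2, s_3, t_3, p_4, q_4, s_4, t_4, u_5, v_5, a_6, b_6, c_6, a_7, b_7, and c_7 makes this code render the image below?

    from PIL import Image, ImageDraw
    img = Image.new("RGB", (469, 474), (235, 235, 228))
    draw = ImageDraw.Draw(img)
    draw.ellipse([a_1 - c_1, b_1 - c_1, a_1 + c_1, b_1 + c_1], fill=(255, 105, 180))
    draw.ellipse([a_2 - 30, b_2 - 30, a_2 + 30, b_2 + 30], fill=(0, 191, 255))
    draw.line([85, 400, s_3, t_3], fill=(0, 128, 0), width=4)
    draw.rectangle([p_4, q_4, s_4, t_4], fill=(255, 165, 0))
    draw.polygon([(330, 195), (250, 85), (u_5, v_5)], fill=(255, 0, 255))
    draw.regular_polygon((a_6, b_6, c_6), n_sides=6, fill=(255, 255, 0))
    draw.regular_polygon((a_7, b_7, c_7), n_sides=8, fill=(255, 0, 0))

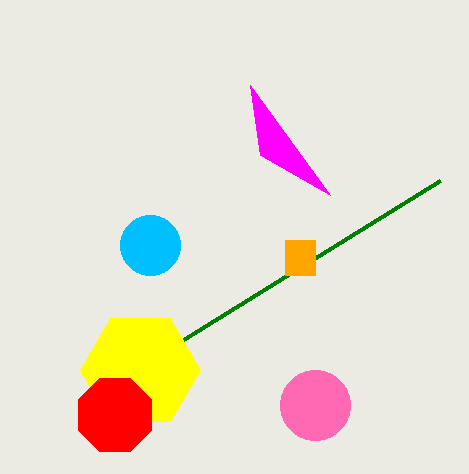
a_1 = 315
b_1 = 405
c_1 = 35
a_2 = 150
b_2 = 245
s_3 = 440
t_3 = 180
p_4 = 285
q_4 = 240
s_4 = 315
t_4 = 275
u_5 = 260
v_5 = 155
a_6 = 140
b_6 = 370
c_6 = 60
a_7 = 115
b_7 = 415
c_7 = 40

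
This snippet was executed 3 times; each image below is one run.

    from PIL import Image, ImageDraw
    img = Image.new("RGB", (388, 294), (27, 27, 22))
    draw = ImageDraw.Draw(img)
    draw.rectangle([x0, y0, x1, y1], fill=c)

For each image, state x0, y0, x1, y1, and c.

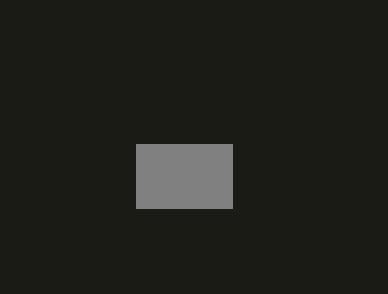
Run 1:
x0 = 136; y0 = 144; x1 = 232; y1 = 208; c = 'gray'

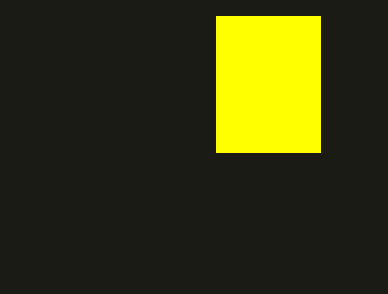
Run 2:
x0 = 216, y0 = 16, x1 = 320, y1 = 152, c = 'yellow'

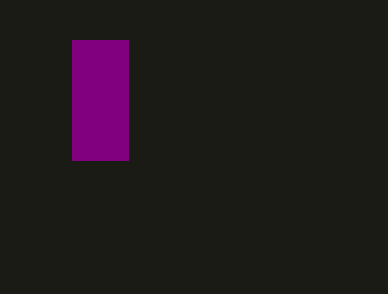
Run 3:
x0 = 72, y0 = 40, x1 = 128, y1 = 160, c = 'purple'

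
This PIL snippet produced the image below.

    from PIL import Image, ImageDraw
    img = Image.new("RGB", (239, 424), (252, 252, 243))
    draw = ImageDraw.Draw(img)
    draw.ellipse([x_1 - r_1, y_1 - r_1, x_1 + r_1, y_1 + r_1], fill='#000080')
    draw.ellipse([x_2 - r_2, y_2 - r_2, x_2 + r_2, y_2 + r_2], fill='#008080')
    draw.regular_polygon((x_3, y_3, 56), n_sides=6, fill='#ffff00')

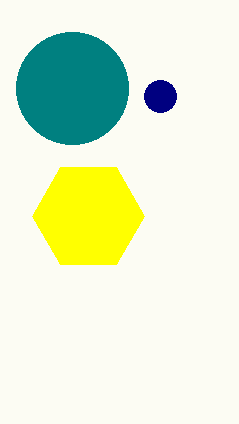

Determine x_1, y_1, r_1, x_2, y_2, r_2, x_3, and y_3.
x_1 = 160; y_1 = 96; r_1 = 16; x_2 = 72; y_2 = 88; r_2 = 56; x_3 = 88; y_3 = 216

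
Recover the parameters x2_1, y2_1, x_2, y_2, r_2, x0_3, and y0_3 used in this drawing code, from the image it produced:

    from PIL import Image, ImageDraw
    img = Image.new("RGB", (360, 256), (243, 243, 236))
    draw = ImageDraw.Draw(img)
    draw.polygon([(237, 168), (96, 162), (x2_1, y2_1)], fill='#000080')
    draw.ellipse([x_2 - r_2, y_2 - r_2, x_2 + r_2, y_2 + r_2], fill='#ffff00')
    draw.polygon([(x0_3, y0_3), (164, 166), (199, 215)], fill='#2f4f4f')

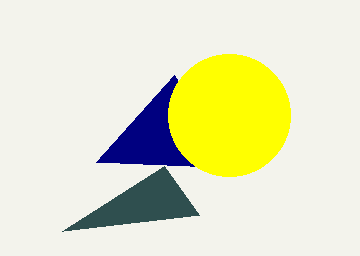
x2_1 = 174
y2_1 = 75
x_2 = 229
y_2 = 115
r_2 = 61
x0_3 = 62
y0_3 = 231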